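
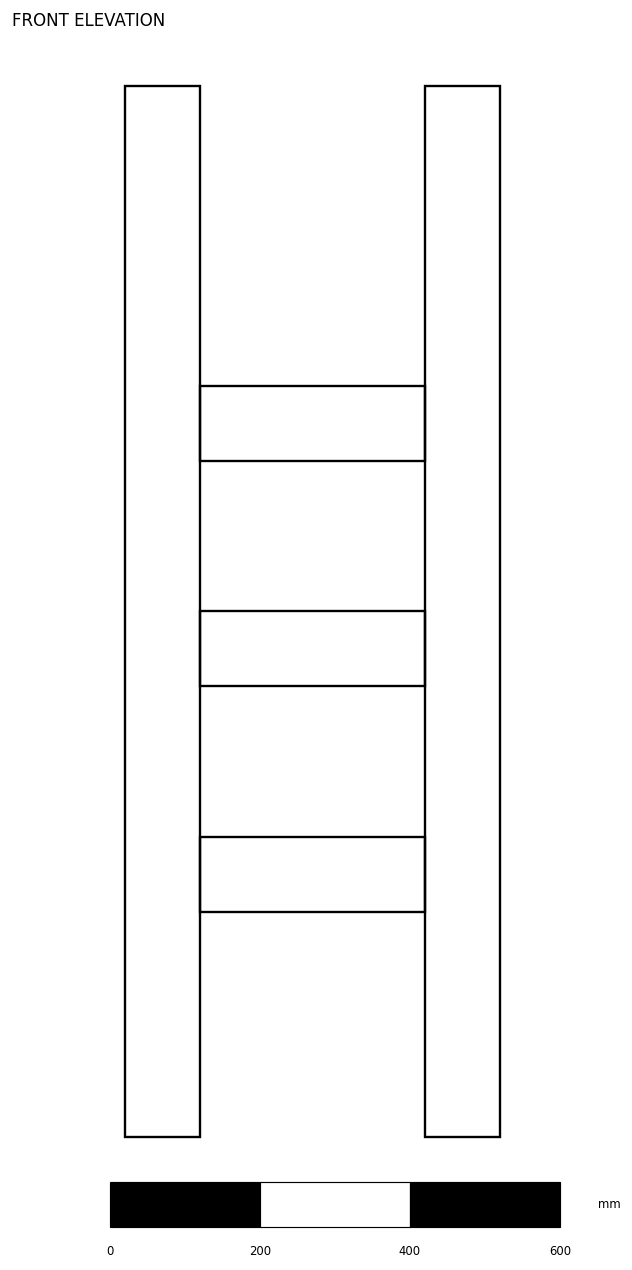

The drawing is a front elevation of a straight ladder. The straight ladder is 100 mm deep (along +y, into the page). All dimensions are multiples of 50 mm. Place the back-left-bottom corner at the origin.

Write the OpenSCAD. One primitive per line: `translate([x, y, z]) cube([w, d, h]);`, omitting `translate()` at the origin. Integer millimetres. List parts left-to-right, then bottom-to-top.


cube([100, 100, 1400]);
translate([100, 0, 300]) cube([300, 100, 100]);
translate([100, 0, 600]) cube([300, 100, 100]);
translate([100, 0, 900]) cube([300, 100, 100]);
translate([400, 0, 0]) cube([100, 100, 1400]);


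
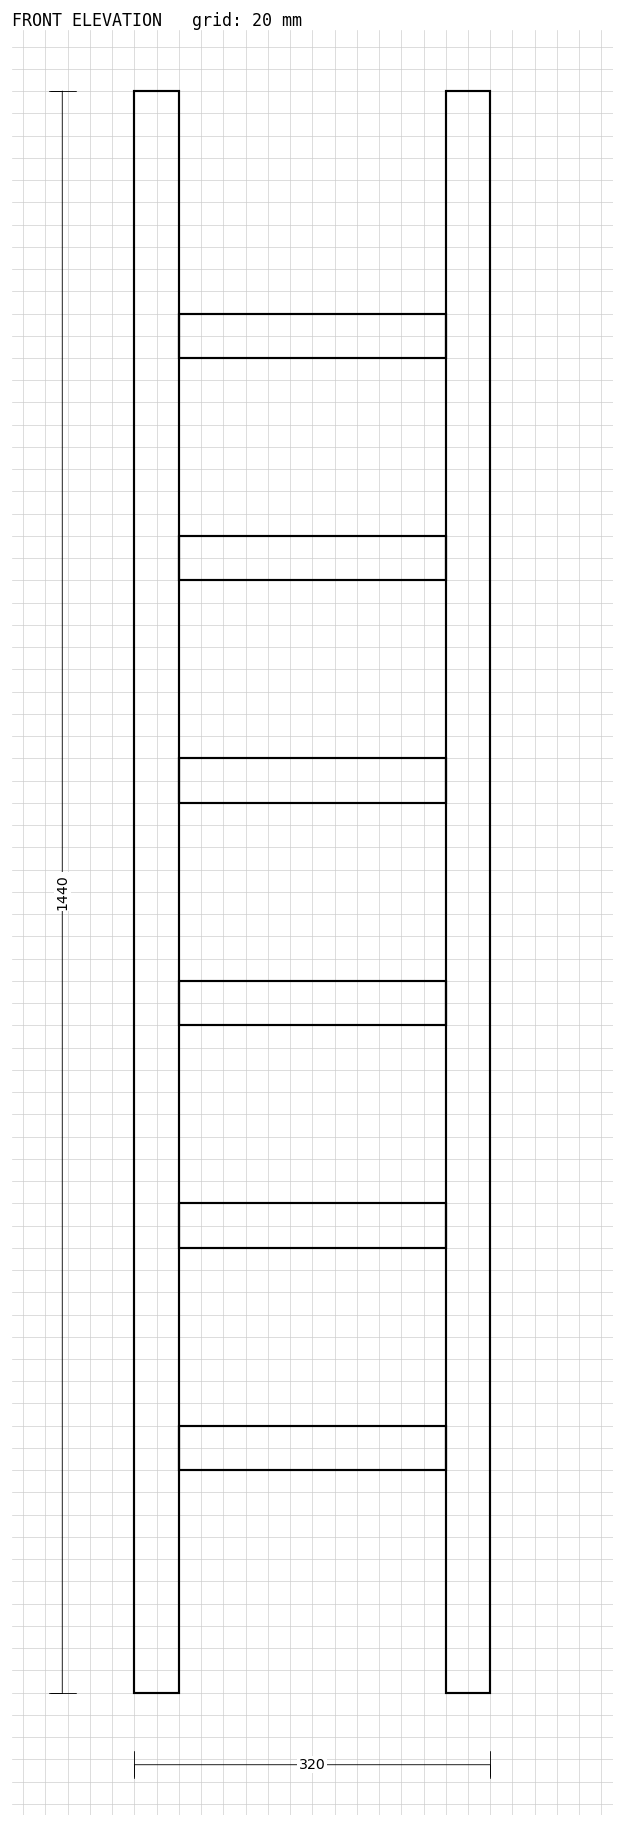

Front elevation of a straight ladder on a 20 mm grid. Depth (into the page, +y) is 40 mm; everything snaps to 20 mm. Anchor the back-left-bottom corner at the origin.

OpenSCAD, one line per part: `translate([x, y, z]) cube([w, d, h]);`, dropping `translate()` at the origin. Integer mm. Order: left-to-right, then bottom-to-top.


cube([40, 40, 1440]);
translate([40, 0, 200]) cube([240, 40, 40]);
translate([40, 0, 400]) cube([240, 40, 40]);
translate([40, 0, 600]) cube([240, 40, 40]);
translate([40, 0, 800]) cube([240, 40, 40]);
translate([40, 0, 1000]) cube([240, 40, 40]);
translate([40, 0, 1200]) cube([240, 40, 40]);
translate([280, 0, 0]) cube([40, 40, 1440]);


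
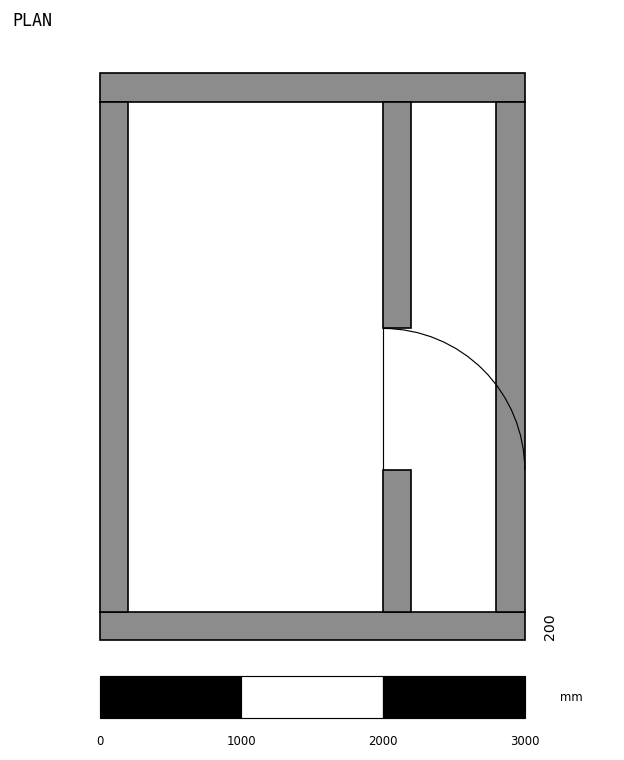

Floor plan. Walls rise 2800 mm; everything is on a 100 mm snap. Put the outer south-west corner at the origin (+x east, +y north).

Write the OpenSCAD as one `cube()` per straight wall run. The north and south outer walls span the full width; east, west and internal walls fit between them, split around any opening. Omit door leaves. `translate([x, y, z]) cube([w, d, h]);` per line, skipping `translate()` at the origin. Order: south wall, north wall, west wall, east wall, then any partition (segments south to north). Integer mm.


cube([3000, 200, 2800]);
translate([0, 3800, 0]) cube([3000, 200, 2800]);
translate([0, 200, 0]) cube([200, 3600, 2800]);
translate([2800, 200, 0]) cube([200, 3600, 2800]);
translate([2000, 200, 0]) cube([200, 1000, 2800]);
translate([2000, 2200, 0]) cube([200, 1600, 2800]);


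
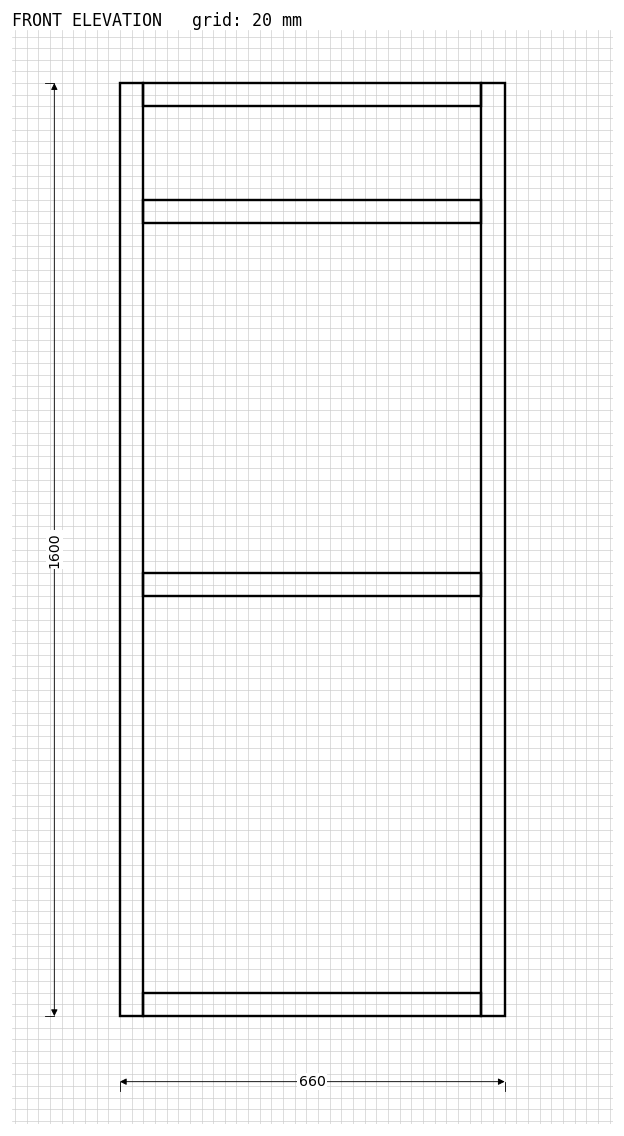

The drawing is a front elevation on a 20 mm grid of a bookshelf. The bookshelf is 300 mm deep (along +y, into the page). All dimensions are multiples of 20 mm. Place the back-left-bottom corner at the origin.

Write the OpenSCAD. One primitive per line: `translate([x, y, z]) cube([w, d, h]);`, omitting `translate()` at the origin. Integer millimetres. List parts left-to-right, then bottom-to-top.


cube([40, 300, 1600]);
translate([40, 0, 0]) cube([580, 300, 40]);
translate([40, 0, 720]) cube([580, 300, 40]);
translate([40, 0, 1360]) cube([580, 300, 40]);
translate([40, 0, 1560]) cube([580, 300, 40]);
translate([620, 0, 0]) cube([40, 300, 1600]);


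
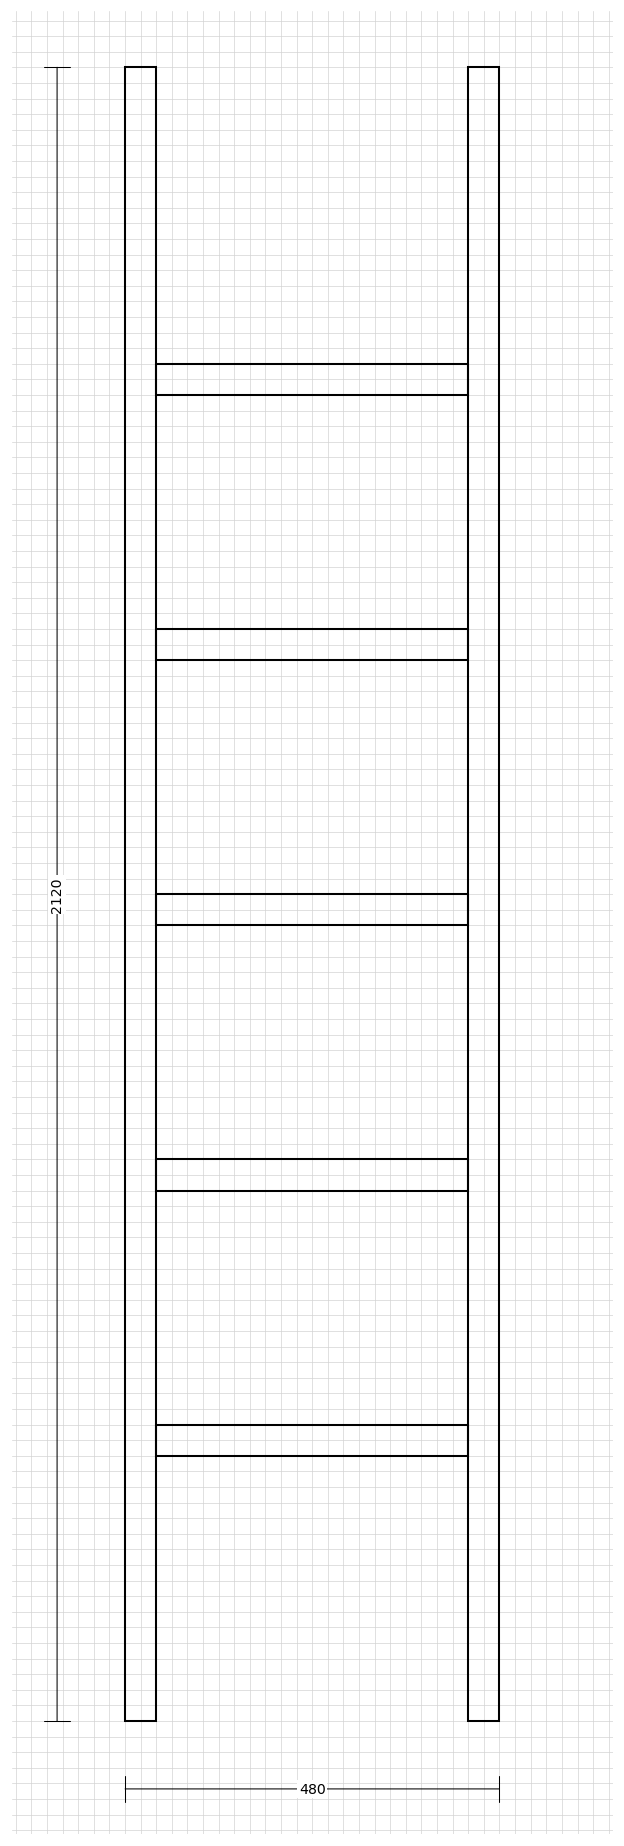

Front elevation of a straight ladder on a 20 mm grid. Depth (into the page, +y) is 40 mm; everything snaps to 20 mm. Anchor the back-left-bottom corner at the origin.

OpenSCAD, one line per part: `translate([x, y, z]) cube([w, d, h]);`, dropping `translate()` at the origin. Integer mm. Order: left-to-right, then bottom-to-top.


cube([40, 40, 2120]);
translate([40, 0, 340]) cube([400, 40, 40]);
translate([40, 0, 680]) cube([400, 40, 40]);
translate([40, 0, 1020]) cube([400, 40, 40]);
translate([40, 0, 1360]) cube([400, 40, 40]);
translate([40, 0, 1700]) cube([400, 40, 40]);
translate([440, 0, 0]) cube([40, 40, 2120]);


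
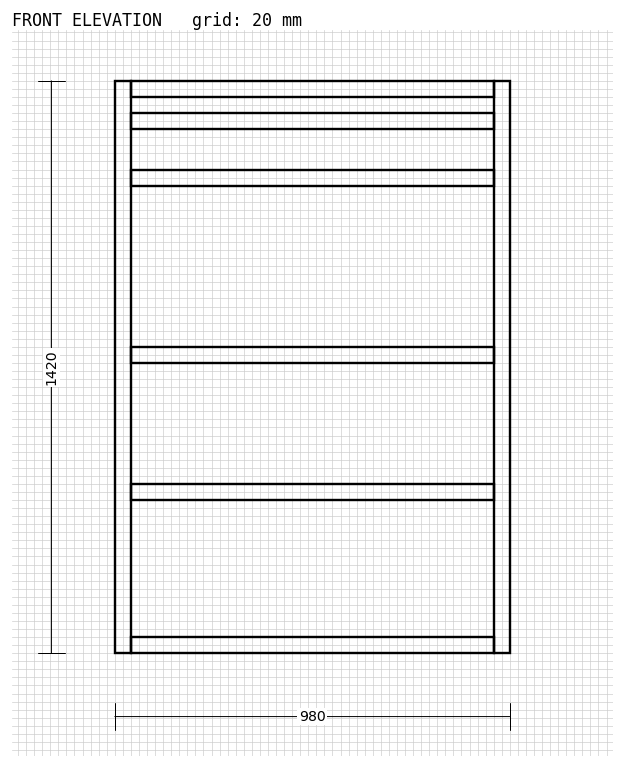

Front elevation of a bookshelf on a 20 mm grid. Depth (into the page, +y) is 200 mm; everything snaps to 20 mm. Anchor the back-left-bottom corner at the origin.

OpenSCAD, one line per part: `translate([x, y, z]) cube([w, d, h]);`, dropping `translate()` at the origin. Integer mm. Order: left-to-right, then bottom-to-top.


cube([40, 200, 1420]);
translate([40, 0, 0]) cube([900, 200, 40]);
translate([40, 0, 380]) cube([900, 200, 40]);
translate([40, 0, 720]) cube([900, 200, 40]);
translate([40, 0, 1160]) cube([900, 200, 40]);
translate([40, 0, 1300]) cube([900, 200, 40]);
translate([40, 0, 1380]) cube([900, 200, 40]);
translate([940, 0, 0]) cube([40, 200, 1420]);


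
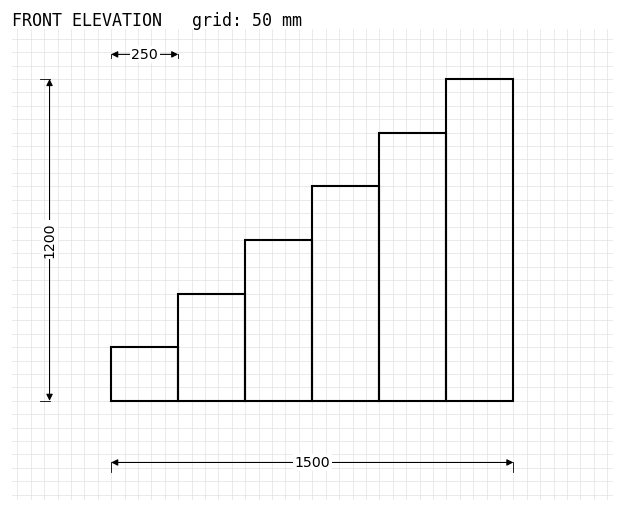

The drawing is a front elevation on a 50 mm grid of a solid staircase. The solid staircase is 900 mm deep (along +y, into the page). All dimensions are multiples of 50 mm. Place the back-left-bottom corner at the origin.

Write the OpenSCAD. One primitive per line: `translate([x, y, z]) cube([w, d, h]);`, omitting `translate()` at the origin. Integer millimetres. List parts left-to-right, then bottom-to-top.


cube([250, 900, 200]);
translate([250, 0, 0]) cube([250, 900, 400]);
translate([500, 0, 0]) cube([250, 900, 600]);
translate([750, 0, 0]) cube([250, 900, 800]);
translate([1000, 0, 0]) cube([250, 900, 1000]);
translate([1250, 0, 0]) cube([250, 900, 1200]);


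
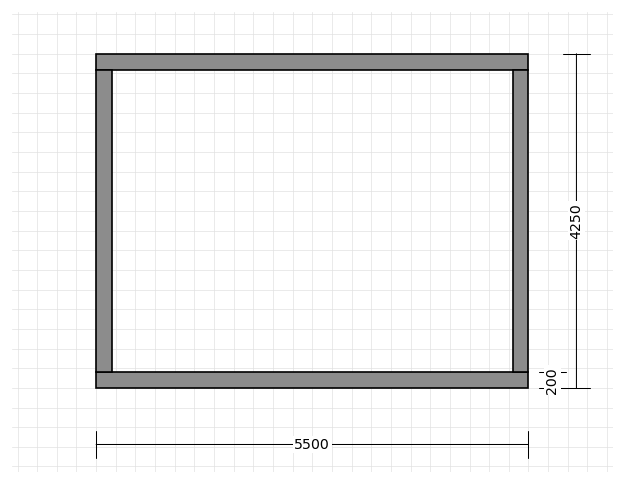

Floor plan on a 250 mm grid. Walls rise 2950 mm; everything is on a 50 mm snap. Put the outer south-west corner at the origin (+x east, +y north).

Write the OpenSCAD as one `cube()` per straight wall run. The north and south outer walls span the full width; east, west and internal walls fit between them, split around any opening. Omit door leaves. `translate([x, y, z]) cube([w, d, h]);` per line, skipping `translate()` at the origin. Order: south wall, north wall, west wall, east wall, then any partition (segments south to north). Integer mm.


cube([5500, 200, 2950]);
translate([0, 4050, 0]) cube([5500, 200, 2950]);
translate([0, 200, 0]) cube([200, 3850, 2950]);
translate([5300, 200, 0]) cube([200, 3850, 2950]);


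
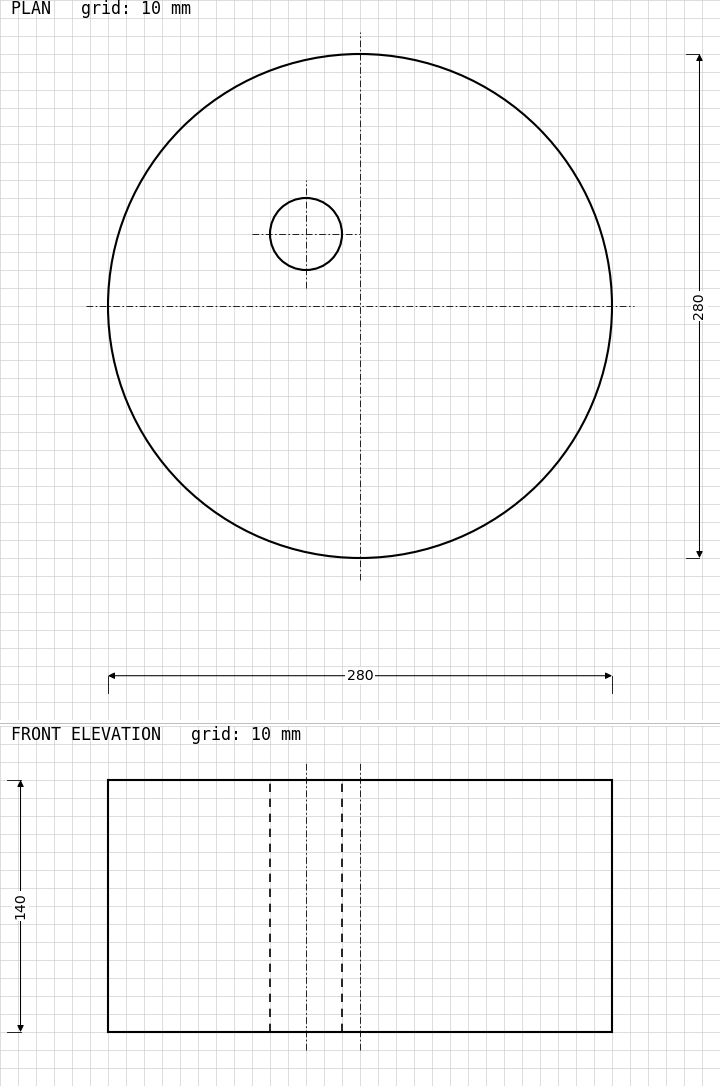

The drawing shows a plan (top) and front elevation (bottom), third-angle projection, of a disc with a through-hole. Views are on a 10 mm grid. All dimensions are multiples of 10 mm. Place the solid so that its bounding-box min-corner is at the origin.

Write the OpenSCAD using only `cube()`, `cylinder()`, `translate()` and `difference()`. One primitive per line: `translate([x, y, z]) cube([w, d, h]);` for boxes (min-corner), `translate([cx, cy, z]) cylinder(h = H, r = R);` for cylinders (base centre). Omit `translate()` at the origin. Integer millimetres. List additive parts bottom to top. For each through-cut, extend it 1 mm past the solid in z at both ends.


difference() {
  translate([140, 140, 0]) cylinder(h = 140, r = 140);
  translate([110, 180, -1]) cylinder(h = 142, r = 20);
}


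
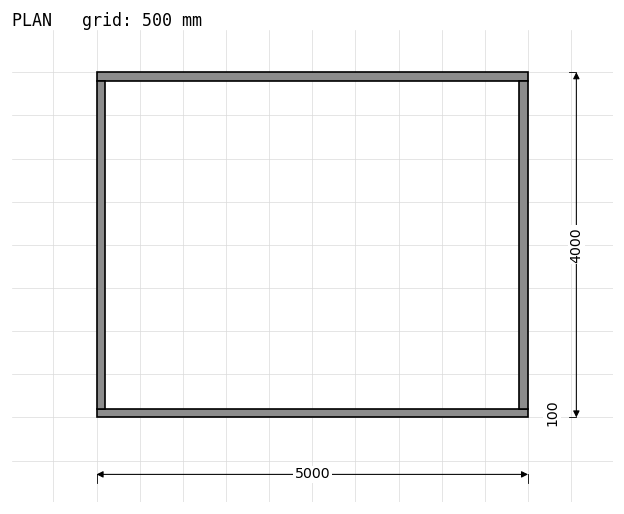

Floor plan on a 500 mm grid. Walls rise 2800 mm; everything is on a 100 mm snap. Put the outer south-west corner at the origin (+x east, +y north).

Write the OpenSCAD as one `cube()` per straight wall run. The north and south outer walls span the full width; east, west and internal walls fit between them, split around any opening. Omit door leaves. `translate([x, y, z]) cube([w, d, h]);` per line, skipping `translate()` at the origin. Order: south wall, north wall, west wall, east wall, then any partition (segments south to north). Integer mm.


cube([5000, 100, 2800]);
translate([0, 3900, 0]) cube([5000, 100, 2800]);
translate([0, 100, 0]) cube([100, 3800, 2800]);
translate([4900, 100, 0]) cube([100, 3800, 2800]);


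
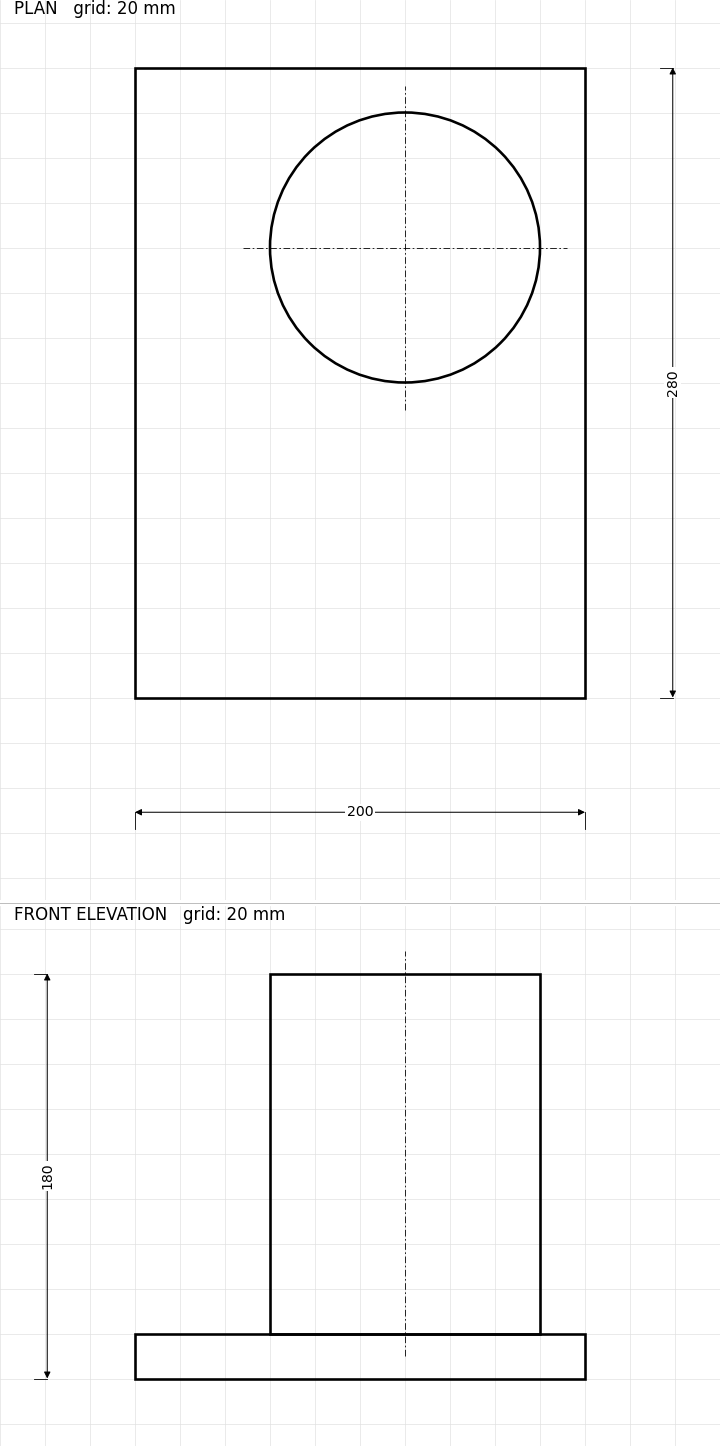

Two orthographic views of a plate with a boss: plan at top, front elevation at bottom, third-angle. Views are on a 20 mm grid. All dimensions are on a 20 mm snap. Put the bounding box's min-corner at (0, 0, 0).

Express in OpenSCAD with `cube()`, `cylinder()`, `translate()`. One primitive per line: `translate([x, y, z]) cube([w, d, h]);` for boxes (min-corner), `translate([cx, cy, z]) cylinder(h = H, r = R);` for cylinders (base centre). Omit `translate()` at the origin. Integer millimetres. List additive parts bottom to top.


cube([200, 280, 20]);
translate([120, 200, 20]) cylinder(h = 160, r = 60);


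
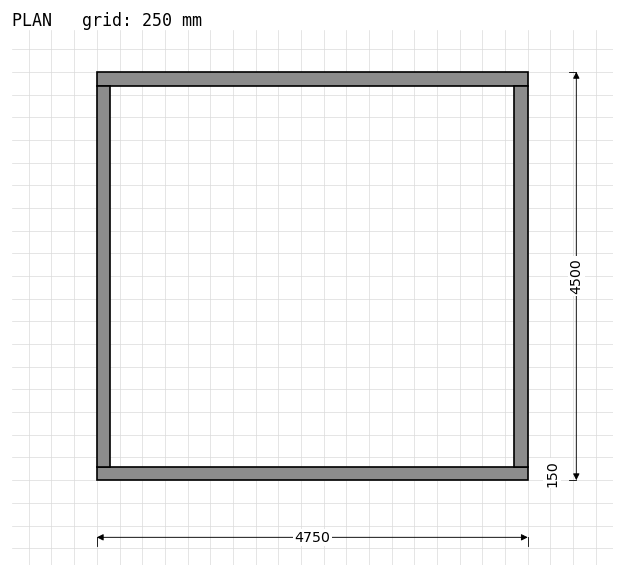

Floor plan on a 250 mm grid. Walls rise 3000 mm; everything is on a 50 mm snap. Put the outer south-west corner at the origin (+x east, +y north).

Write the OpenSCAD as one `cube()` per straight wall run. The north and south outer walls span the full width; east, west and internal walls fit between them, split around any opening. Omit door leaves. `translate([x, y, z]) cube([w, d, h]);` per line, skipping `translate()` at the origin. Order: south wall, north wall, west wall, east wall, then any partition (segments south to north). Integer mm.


cube([4750, 150, 3000]);
translate([0, 4350, 0]) cube([4750, 150, 3000]);
translate([0, 150, 0]) cube([150, 4200, 3000]);
translate([4600, 150, 0]) cube([150, 4200, 3000]);


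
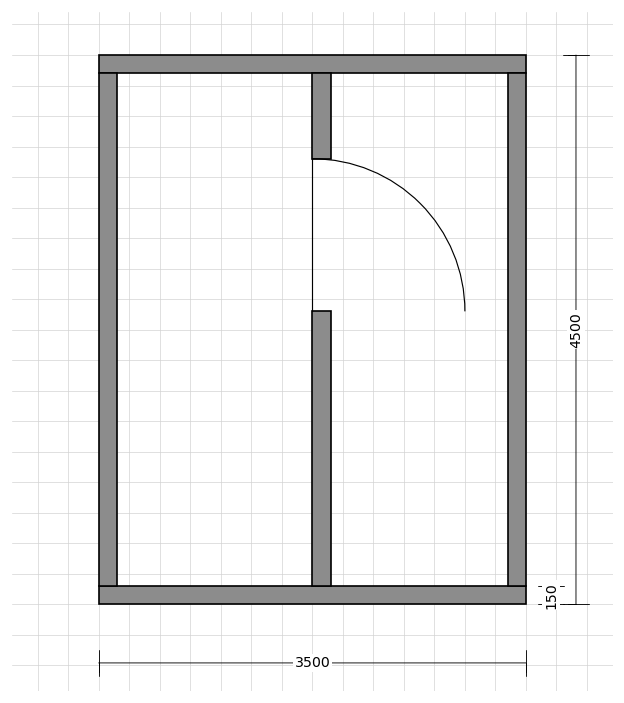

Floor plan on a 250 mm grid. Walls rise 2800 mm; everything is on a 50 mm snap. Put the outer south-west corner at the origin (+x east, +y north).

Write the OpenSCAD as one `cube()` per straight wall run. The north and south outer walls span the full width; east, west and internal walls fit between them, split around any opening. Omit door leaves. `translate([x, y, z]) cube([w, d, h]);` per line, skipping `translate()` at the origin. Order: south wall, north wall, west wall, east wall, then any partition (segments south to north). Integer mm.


cube([3500, 150, 2800]);
translate([0, 4350, 0]) cube([3500, 150, 2800]);
translate([0, 150, 0]) cube([150, 4200, 2800]);
translate([3350, 150, 0]) cube([150, 4200, 2800]);
translate([1750, 150, 0]) cube([150, 2250, 2800]);
translate([1750, 3650, 0]) cube([150, 700, 2800]);


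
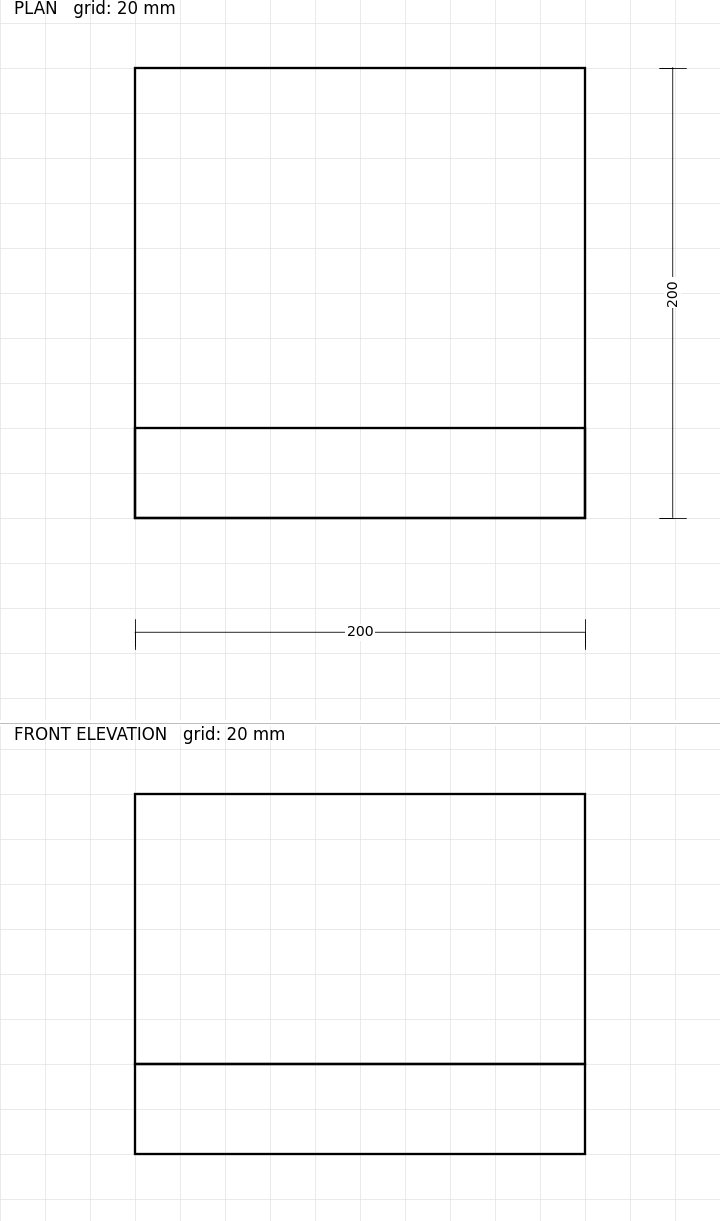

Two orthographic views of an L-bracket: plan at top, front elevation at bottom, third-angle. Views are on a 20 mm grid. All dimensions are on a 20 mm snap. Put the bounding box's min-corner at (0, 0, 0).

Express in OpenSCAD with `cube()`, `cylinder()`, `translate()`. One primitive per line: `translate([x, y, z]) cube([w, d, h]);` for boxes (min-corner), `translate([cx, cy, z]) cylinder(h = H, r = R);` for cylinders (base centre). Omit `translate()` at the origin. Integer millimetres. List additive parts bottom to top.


cube([200, 200, 40]);
translate([0, 0, 40]) cube([200, 40, 120]);


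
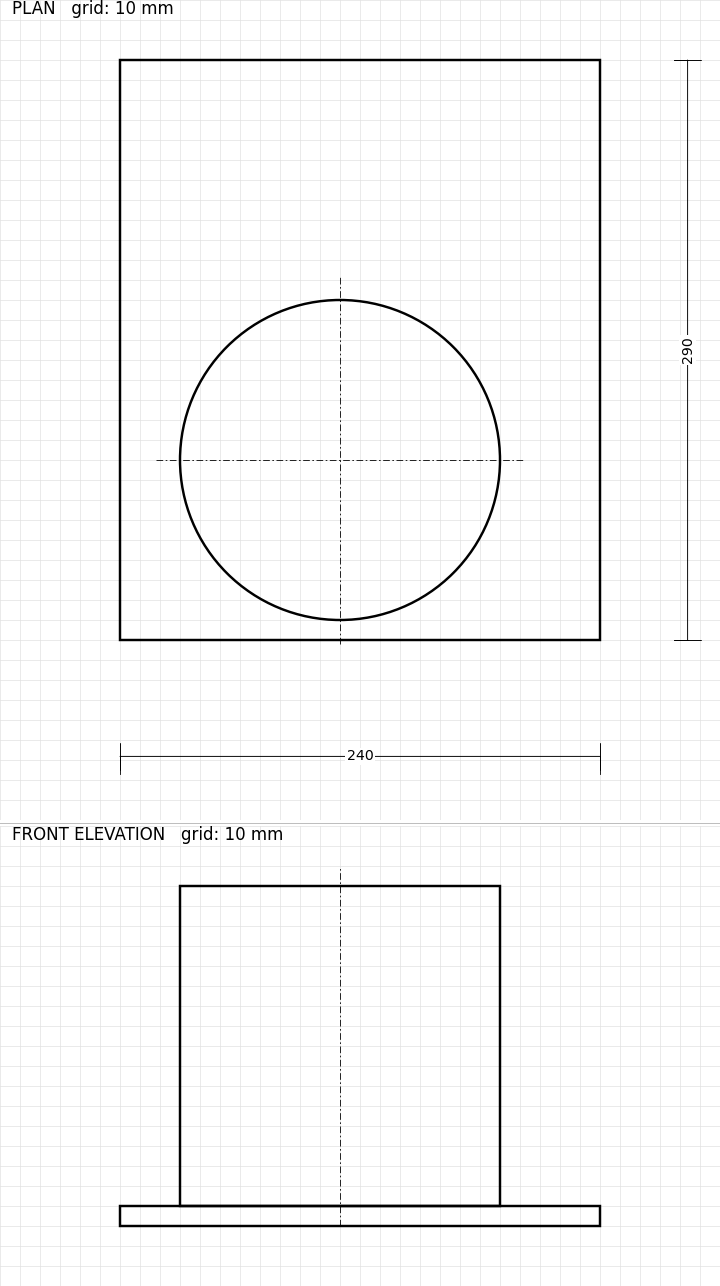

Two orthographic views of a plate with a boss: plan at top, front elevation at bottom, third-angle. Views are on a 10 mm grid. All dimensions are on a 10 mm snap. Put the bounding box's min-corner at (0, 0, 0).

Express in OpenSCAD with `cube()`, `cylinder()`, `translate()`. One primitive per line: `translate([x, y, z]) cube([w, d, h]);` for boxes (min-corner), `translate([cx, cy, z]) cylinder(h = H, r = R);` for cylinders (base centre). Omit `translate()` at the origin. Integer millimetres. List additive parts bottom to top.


cube([240, 290, 10]);
translate([110, 90, 10]) cylinder(h = 160, r = 80);


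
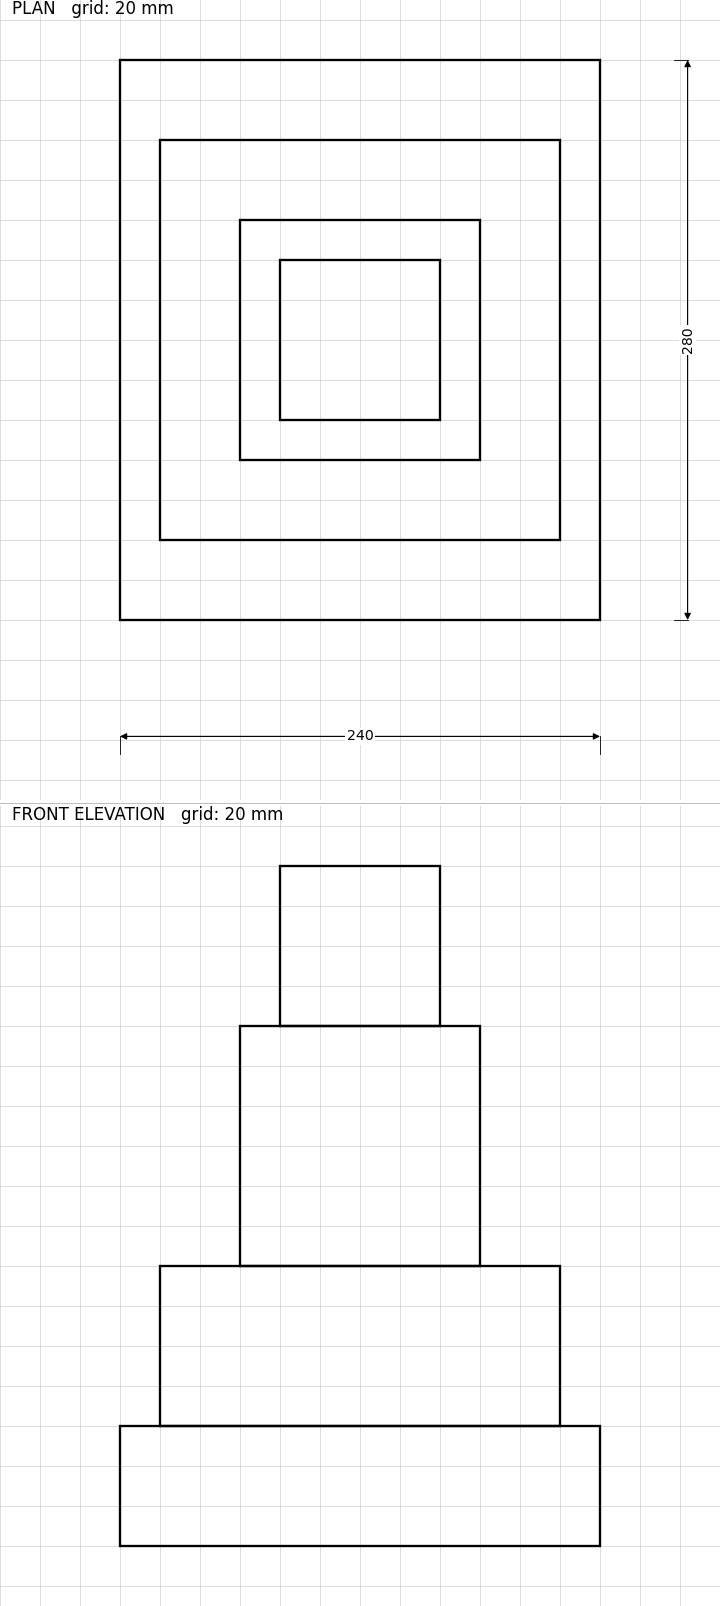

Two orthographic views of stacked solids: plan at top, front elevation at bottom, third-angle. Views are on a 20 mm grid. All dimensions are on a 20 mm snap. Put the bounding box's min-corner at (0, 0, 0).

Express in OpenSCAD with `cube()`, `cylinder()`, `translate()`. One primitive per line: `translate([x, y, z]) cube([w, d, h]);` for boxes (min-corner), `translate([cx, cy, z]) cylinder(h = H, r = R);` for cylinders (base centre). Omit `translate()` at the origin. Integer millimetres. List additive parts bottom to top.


cube([240, 280, 60]);
translate([20, 40, 60]) cube([200, 200, 80]);
translate([60, 80, 140]) cube([120, 120, 120]);
translate([80, 100, 260]) cube([80, 80, 80]);


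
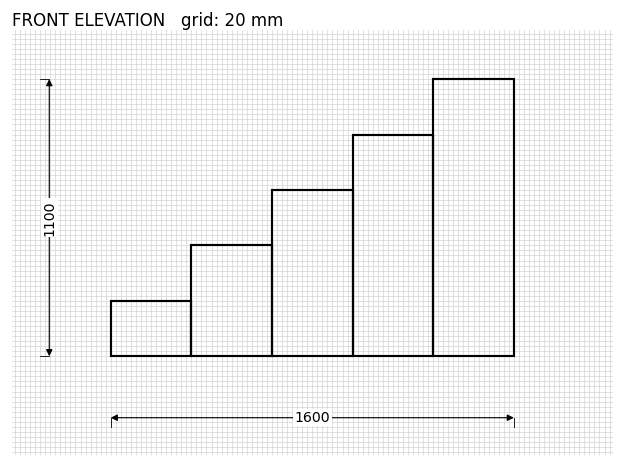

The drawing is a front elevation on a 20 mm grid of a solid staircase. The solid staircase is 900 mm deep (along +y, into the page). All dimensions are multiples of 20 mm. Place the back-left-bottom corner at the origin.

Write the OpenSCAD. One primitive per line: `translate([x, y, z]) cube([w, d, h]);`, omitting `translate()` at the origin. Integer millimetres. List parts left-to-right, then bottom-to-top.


cube([320, 900, 220]);
translate([320, 0, 0]) cube([320, 900, 440]);
translate([640, 0, 0]) cube([320, 900, 660]);
translate([960, 0, 0]) cube([320, 900, 880]);
translate([1280, 0, 0]) cube([320, 900, 1100]);


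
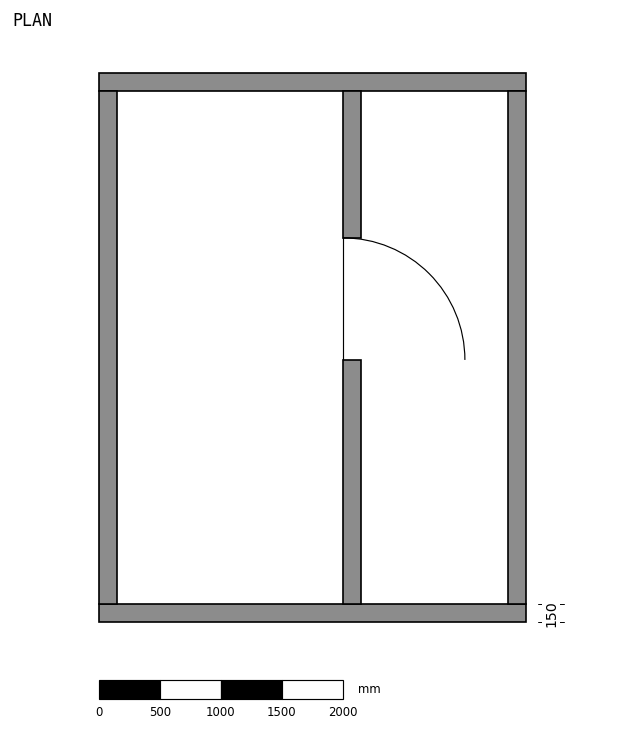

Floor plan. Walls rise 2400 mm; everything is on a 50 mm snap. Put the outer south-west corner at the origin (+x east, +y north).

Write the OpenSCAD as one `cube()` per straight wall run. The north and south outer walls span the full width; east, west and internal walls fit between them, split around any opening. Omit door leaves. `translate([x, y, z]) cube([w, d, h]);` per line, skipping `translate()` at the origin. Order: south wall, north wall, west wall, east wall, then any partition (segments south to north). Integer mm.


cube([3500, 150, 2400]);
translate([0, 4350, 0]) cube([3500, 150, 2400]);
translate([0, 150, 0]) cube([150, 4200, 2400]);
translate([3350, 150, 0]) cube([150, 4200, 2400]);
translate([2000, 150, 0]) cube([150, 2000, 2400]);
translate([2000, 3150, 0]) cube([150, 1200, 2400]);


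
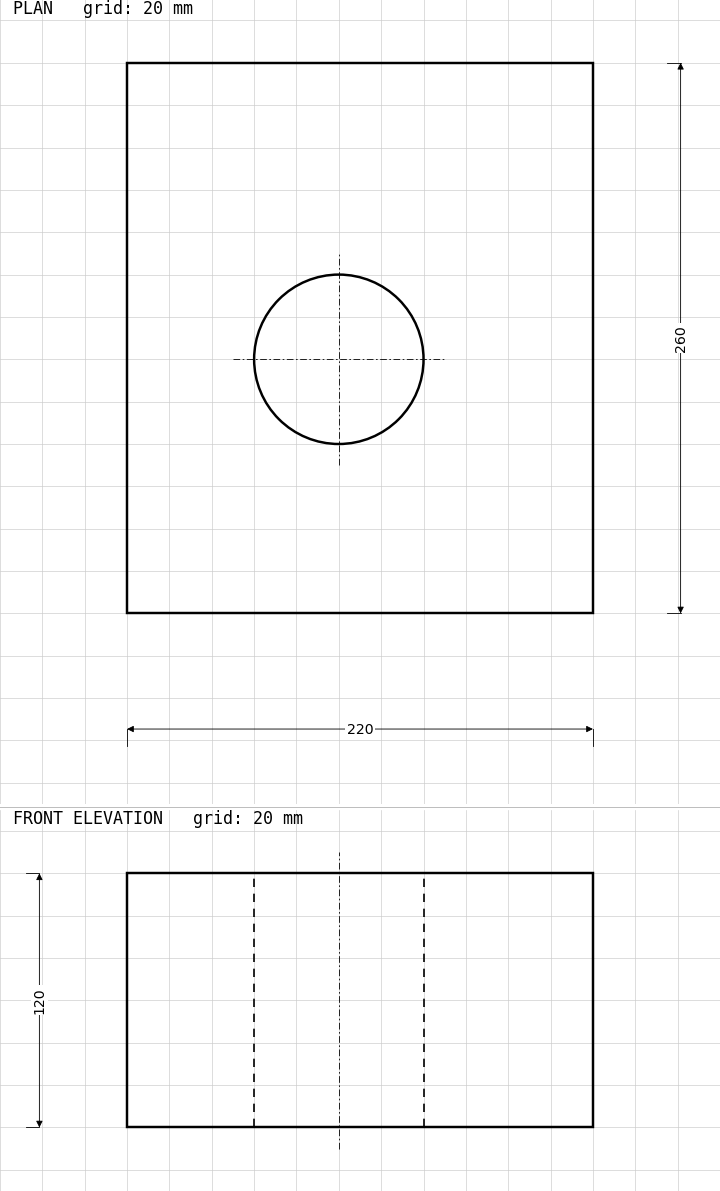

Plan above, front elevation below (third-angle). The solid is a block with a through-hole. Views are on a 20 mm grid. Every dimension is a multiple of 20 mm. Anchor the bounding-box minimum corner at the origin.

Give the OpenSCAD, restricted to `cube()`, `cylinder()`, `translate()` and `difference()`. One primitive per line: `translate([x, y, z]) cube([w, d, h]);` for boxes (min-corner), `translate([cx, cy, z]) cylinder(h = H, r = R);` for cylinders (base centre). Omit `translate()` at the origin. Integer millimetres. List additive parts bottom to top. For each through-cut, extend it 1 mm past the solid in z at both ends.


difference() {
  cube([220, 260, 120]);
  translate([100, 120, -1]) cylinder(h = 122, r = 40);
}


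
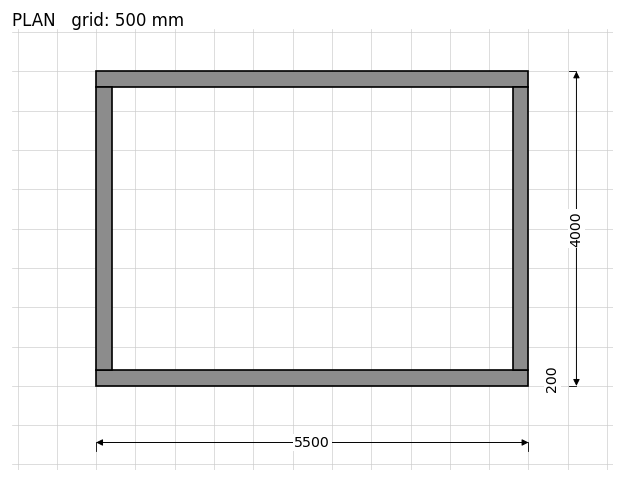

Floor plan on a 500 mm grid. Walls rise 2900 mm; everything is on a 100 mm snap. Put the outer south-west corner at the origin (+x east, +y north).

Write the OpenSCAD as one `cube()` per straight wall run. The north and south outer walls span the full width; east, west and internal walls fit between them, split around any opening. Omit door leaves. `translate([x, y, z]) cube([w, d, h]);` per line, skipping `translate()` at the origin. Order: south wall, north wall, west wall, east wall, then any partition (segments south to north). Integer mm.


cube([5500, 200, 2900]);
translate([0, 3800, 0]) cube([5500, 200, 2900]);
translate([0, 200, 0]) cube([200, 3600, 2900]);
translate([5300, 200, 0]) cube([200, 3600, 2900]);


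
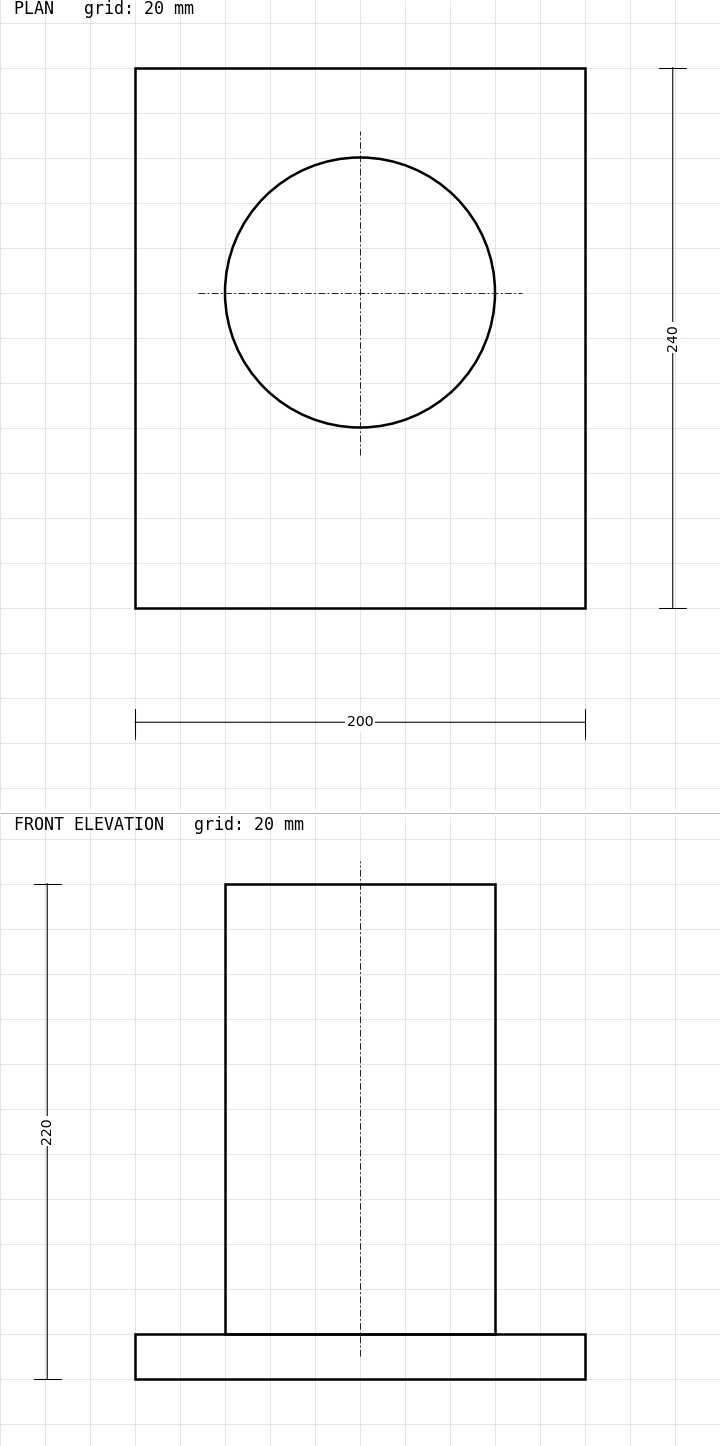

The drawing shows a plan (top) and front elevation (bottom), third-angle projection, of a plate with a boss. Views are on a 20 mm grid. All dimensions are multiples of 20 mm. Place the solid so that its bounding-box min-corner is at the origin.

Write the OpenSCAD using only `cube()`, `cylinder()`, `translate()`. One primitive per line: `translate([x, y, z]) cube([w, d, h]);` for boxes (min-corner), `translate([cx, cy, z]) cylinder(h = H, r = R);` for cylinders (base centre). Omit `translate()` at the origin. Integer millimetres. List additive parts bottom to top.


cube([200, 240, 20]);
translate([100, 140, 20]) cylinder(h = 200, r = 60);


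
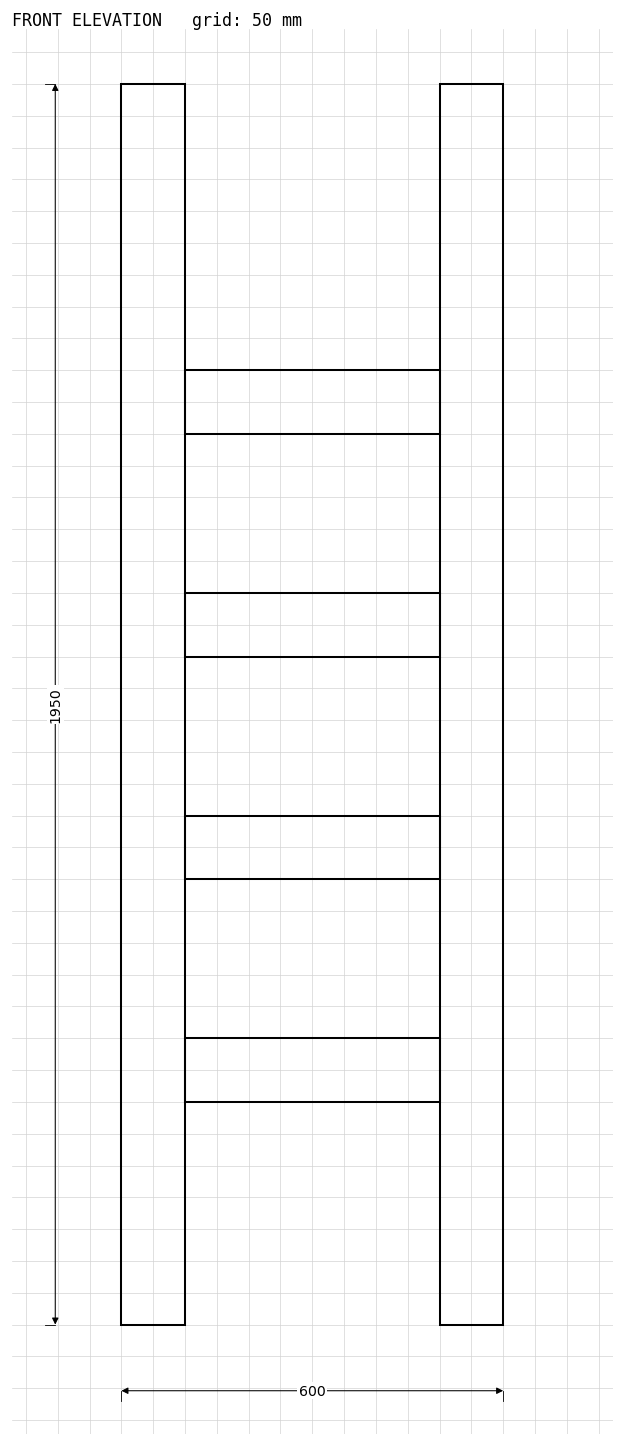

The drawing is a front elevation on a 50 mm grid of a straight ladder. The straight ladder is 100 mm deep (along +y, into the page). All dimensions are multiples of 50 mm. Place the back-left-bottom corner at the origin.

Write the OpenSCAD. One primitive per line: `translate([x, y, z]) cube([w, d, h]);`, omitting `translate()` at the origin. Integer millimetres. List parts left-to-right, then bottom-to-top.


cube([100, 100, 1950]);
translate([100, 0, 350]) cube([400, 100, 100]);
translate([100, 0, 700]) cube([400, 100, 100]);
translate([100, 0, 1050]) cube([400, 100, 100]);
translate([100, 0, 1400]) cube([400, 100, 100]);
translate([500, 0, 0]) cube([100, 100, 1950]);


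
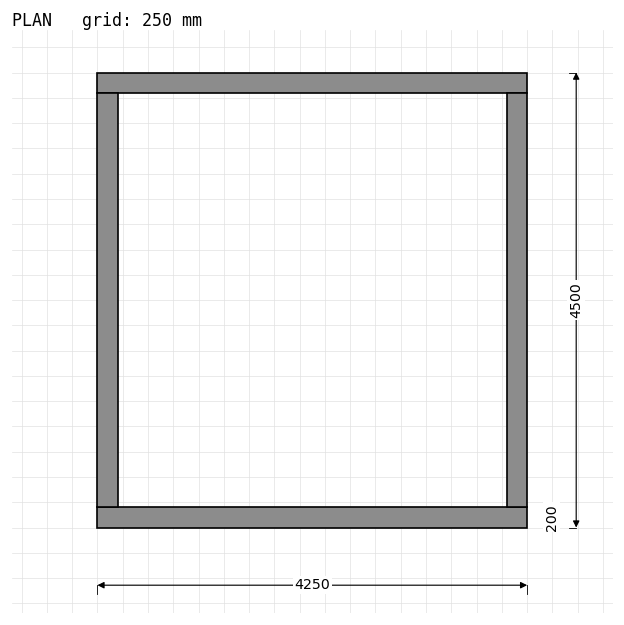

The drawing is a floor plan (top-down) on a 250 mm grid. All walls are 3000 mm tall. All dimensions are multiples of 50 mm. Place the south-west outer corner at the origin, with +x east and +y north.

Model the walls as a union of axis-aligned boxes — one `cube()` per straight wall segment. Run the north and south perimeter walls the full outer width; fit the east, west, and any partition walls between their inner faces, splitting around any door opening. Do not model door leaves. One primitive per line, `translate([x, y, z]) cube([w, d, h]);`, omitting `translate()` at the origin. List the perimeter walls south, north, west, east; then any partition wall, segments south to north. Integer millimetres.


cube([4250, 200, 3000]);
translate([0, 4300, 0]) cube([4250, 200, 3000]);
translate([0, 200, 0]) cube([200, 4100, 3000]);
translate([4050, 200, 0]) cube([200, 4100, 3000]);


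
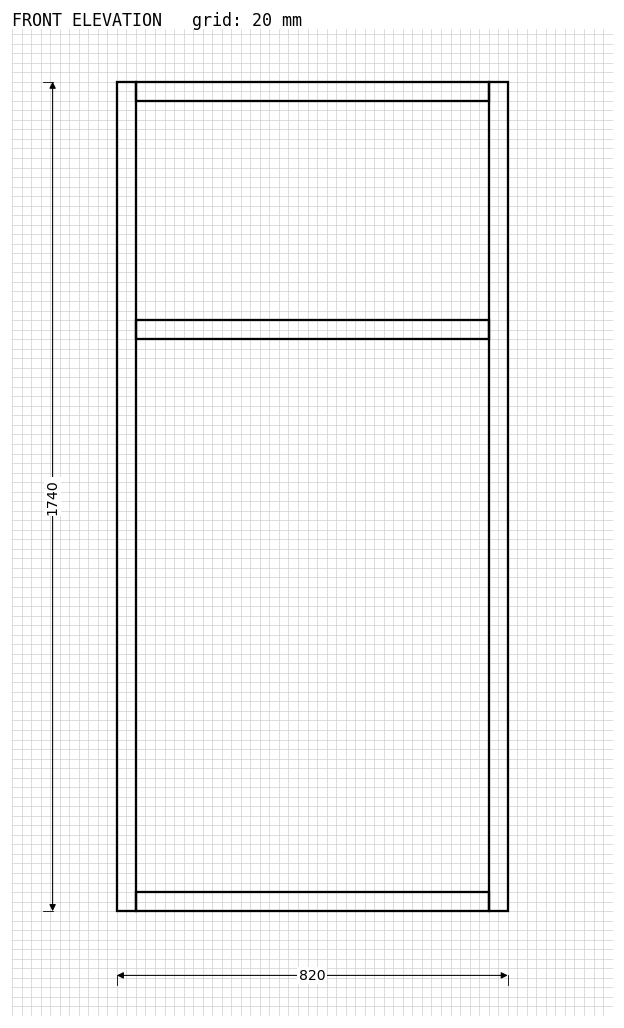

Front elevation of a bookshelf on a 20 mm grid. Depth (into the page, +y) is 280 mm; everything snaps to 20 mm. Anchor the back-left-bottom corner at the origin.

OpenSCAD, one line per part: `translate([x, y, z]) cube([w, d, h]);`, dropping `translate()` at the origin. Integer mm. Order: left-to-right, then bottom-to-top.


cube([40, 280, 1740]);
translate([40, 0, 0]) cube([740, 280, 40]);
translate([40, 0, 1200]) cube([740, 280, 40]);
translate([40, 0, 1700]) cube([740, 280, 40]);
translate([780, 0, 0]) cube([40, 280, 1740]);


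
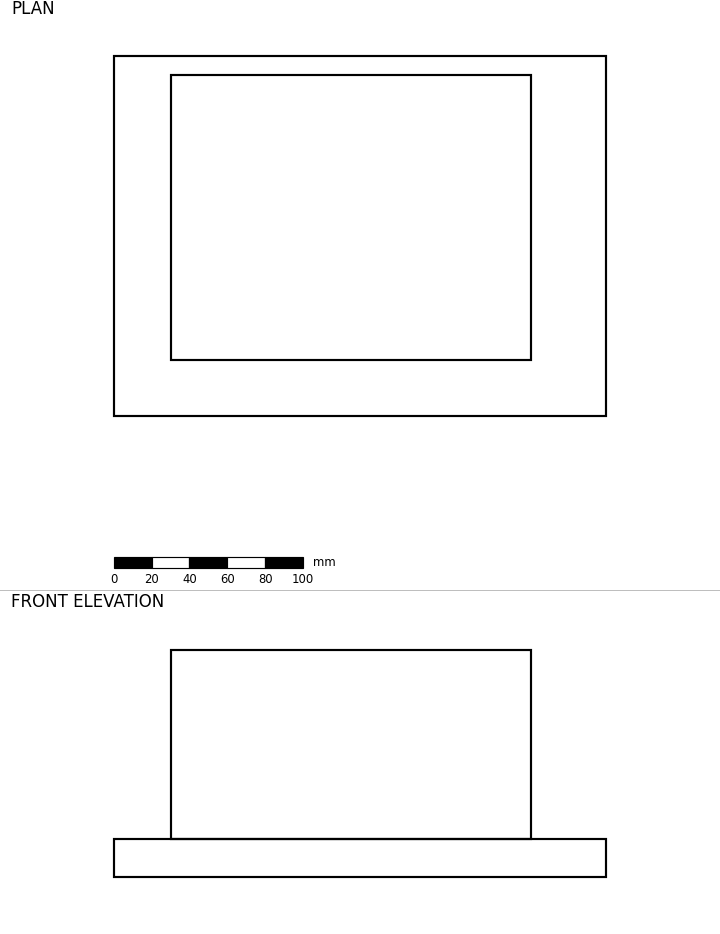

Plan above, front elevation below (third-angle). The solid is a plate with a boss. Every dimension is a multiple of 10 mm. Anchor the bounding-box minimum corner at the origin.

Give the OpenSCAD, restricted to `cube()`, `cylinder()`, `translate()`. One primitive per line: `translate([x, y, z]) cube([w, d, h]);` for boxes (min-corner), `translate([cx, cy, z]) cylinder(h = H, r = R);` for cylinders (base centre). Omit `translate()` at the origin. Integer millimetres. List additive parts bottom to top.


cube([260, 190, 20]);
translate([30, 30, 20]) cube([190, 150, 100]);


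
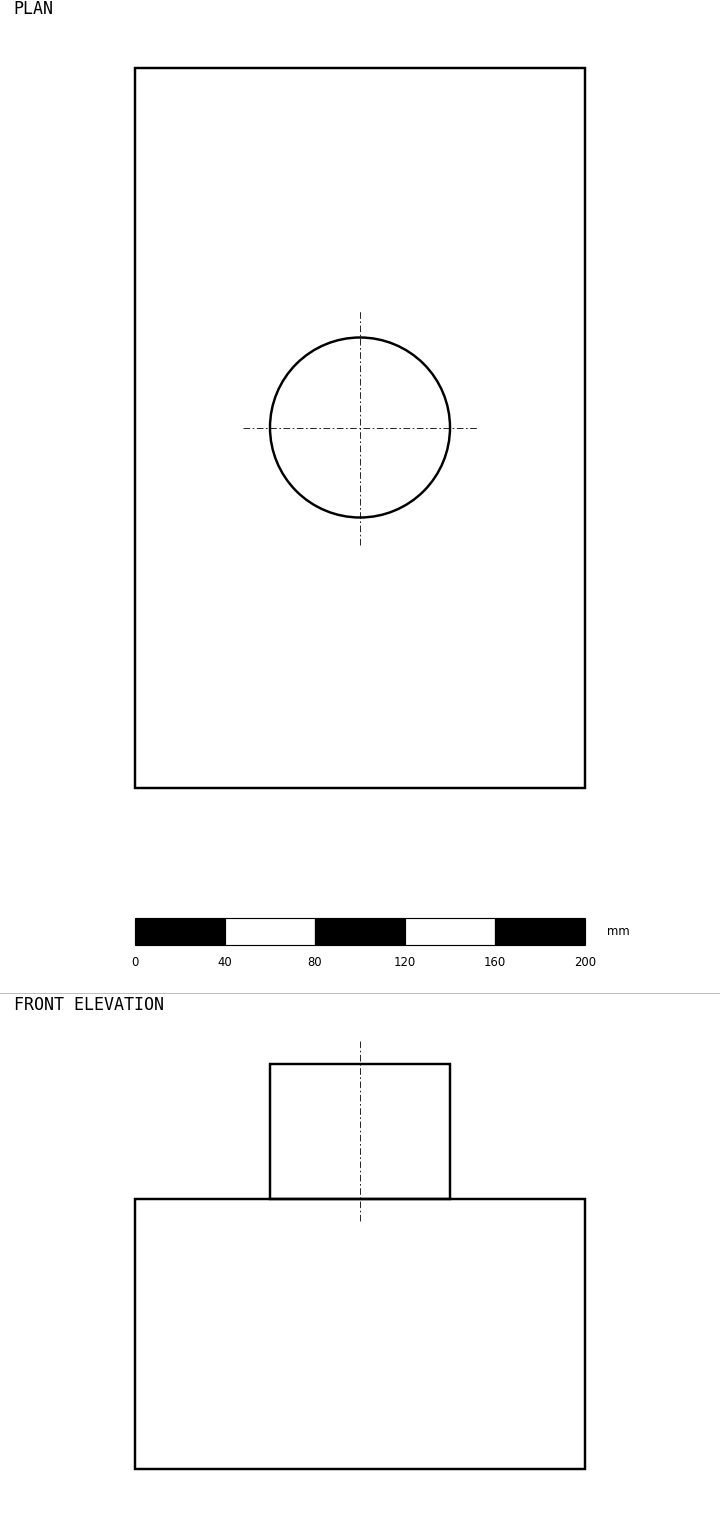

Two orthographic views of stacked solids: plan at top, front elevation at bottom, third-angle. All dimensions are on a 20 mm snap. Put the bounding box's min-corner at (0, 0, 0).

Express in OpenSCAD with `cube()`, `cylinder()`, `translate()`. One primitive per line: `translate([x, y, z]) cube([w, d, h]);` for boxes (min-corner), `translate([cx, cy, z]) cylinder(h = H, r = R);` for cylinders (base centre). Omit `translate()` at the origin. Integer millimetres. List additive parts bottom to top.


cube([200, 320, 120]);
translate([100, 160, 120]) cylinder(h = 60, r = 40);


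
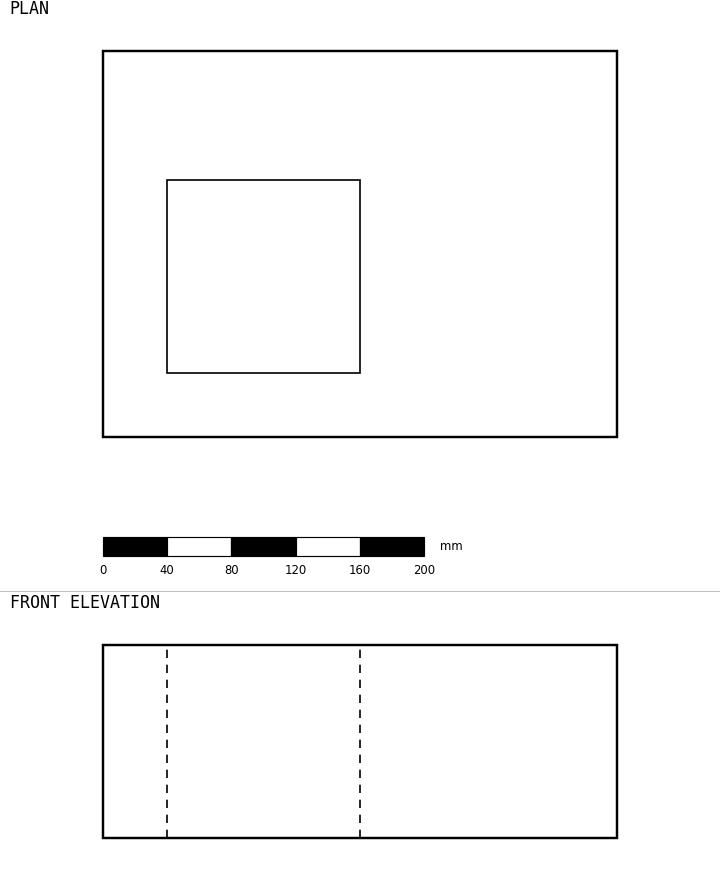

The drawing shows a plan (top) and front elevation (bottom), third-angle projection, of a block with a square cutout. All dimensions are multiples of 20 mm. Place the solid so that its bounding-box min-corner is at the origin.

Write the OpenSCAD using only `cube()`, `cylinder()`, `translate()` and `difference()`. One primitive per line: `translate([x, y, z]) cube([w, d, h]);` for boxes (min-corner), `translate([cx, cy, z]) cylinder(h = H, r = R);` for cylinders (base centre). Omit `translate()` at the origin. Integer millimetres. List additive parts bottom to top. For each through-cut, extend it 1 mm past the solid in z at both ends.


difference() {
  cube([320, 240, 120]);
  translate([40, 40, -1]) cube([120, 120, 122]);
}


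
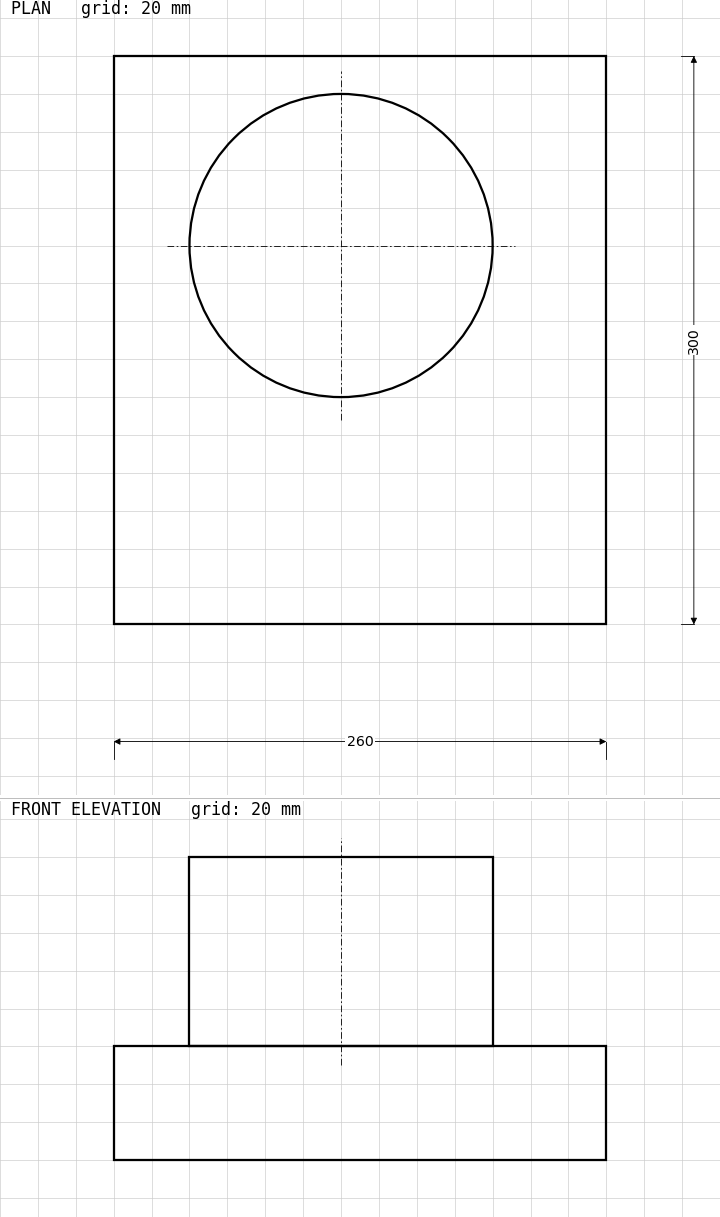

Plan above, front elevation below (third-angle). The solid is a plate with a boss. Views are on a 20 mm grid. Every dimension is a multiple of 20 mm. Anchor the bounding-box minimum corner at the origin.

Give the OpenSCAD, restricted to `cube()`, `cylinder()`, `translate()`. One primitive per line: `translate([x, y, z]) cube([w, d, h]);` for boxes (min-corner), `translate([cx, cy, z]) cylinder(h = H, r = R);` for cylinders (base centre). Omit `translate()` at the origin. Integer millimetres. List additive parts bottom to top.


cube([260, 300, 60]);
translate([120, 200, 60]) cylinder(h = 100, r = 80);


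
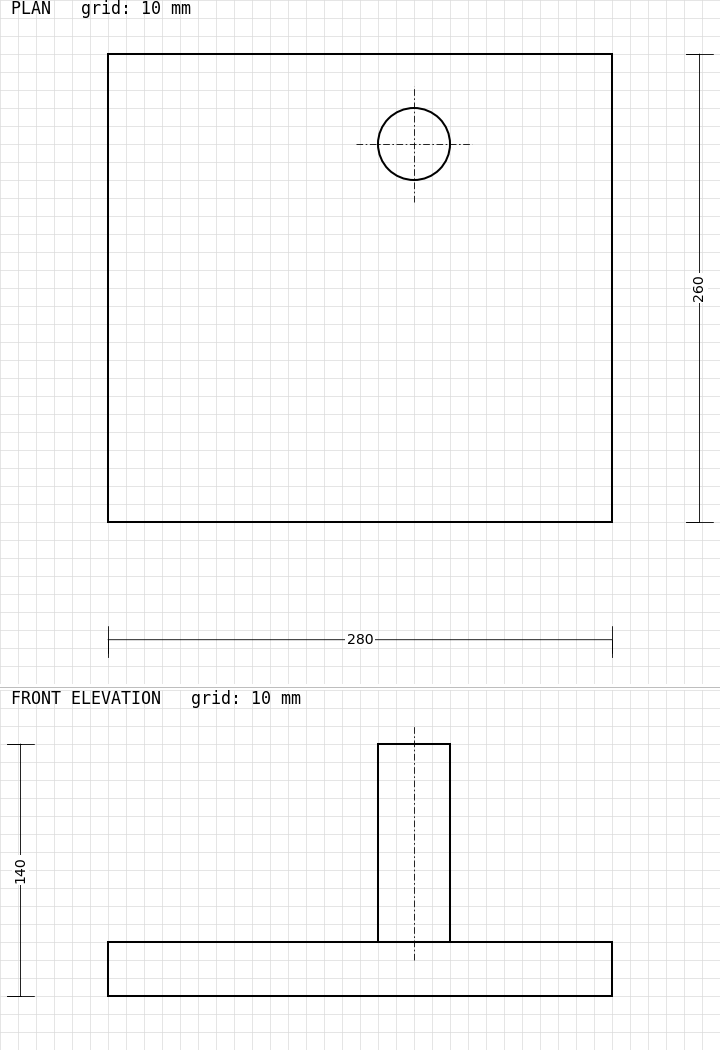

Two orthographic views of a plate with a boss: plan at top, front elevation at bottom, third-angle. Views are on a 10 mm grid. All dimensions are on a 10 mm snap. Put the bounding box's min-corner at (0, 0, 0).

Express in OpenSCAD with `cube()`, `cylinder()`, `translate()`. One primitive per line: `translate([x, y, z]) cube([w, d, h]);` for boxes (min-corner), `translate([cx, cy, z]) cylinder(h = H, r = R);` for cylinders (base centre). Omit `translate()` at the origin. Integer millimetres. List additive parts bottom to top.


cube([280, 260, 30]);
translate([170, 210, 30]) cylinder(h = 110, r = 20);


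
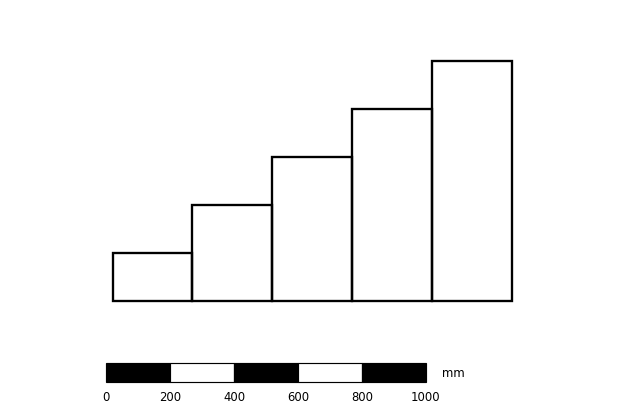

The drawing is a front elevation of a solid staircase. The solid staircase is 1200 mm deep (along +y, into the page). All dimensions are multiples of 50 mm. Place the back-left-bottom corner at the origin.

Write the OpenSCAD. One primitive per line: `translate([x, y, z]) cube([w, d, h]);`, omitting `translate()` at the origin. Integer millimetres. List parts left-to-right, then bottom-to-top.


cube([250, 1200, 150]);
translate([250, 0, 0]) cube([250, 1200, 300]);
translate([500, 0, 0]) cube([250, 1200, 450]);
translate([750, 0, 0]) cube([250, 1200, 600]);
translate([1000, 0, 0]) cube([250, 1200, 750]);


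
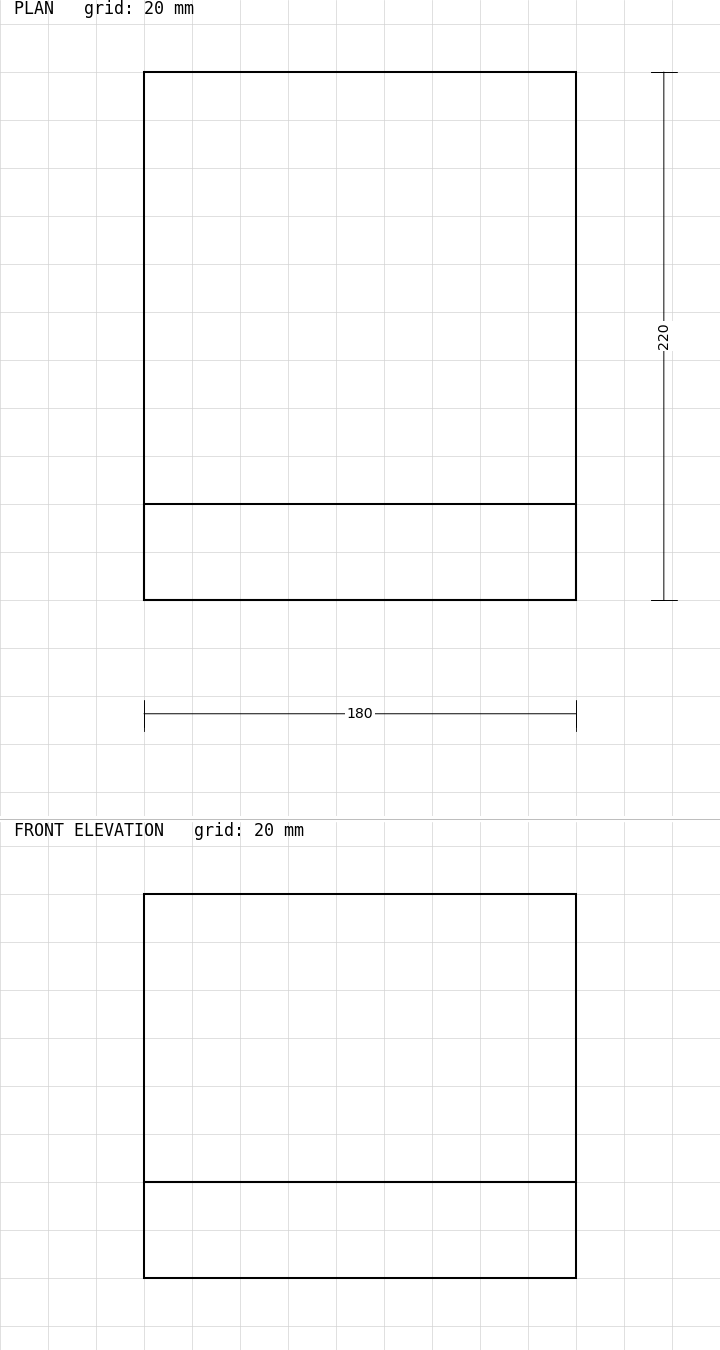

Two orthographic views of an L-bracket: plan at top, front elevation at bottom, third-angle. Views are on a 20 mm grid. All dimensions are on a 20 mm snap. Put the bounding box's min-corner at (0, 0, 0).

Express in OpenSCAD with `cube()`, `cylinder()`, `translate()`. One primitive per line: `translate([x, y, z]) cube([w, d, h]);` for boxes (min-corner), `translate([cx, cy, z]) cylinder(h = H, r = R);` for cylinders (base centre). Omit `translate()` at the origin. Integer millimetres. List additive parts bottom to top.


cube([180, 220, 40]);
translate([0, 0, 40]) cube([180, 40, 120]);


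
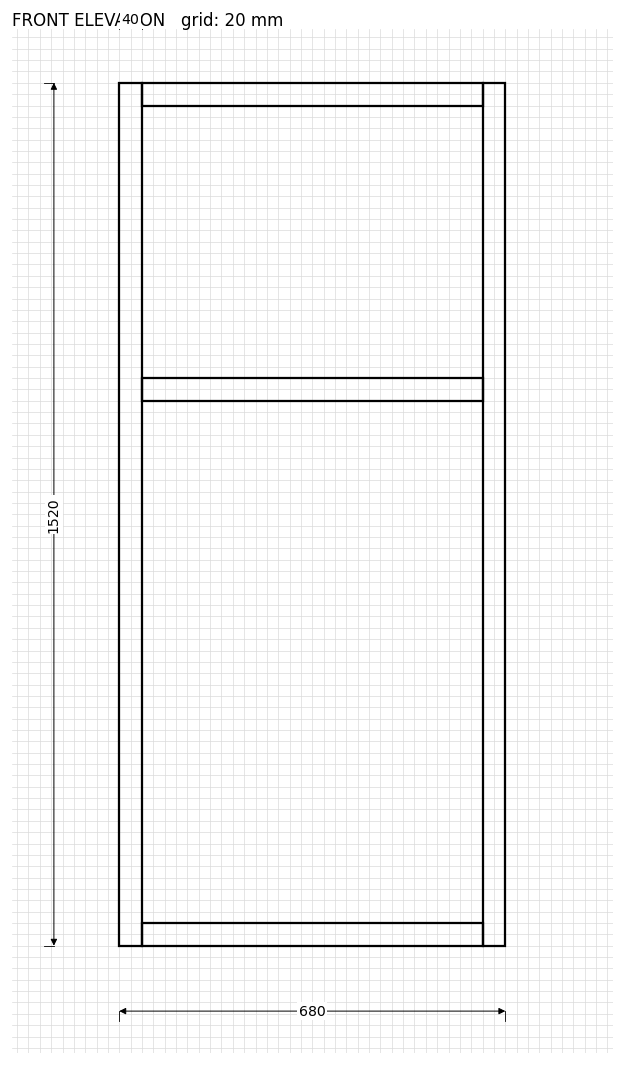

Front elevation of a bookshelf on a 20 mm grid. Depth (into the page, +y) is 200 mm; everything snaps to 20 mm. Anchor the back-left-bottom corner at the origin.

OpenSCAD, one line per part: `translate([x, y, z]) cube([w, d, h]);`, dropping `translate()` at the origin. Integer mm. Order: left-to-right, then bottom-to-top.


cube([40, 200, 1520]);
translate([40, 0, 0]) cube([600, 200, 40]);
translate([40, 0, 960]) cube([600, 200, 40]);
translate([40, 0, 1480]) cube([600, 200, 40]);
translate([640, 0, 0]) cube([40, 200, 1520]);


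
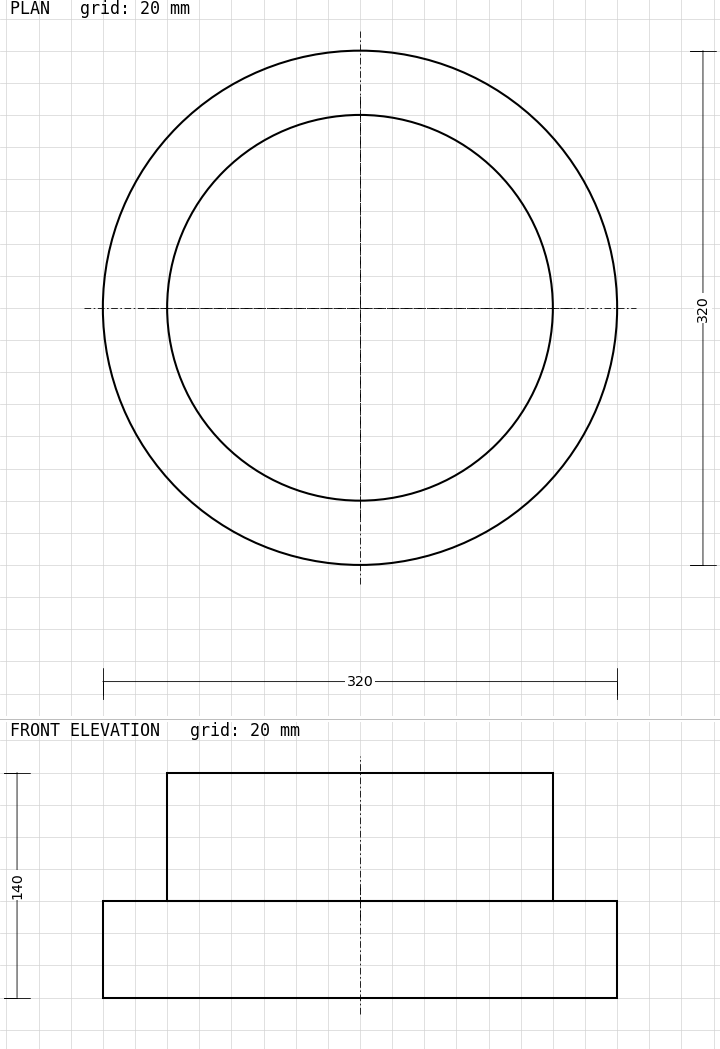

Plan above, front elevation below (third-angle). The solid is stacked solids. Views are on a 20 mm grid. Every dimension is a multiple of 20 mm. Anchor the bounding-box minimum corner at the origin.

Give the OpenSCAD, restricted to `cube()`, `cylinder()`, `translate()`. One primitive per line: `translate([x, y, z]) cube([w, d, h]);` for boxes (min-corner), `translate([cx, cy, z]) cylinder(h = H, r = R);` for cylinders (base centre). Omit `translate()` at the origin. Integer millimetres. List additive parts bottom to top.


translate([160, 160, 0]) cylinder(h = 60, r = 160);
translate([160, 160, 60]) cylinder(h = 80, r = 120);
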